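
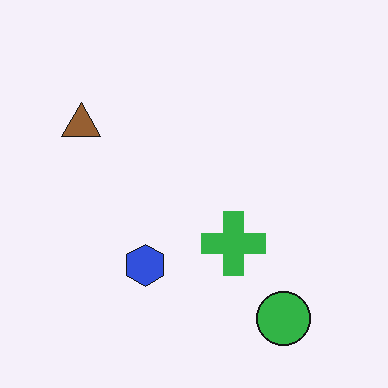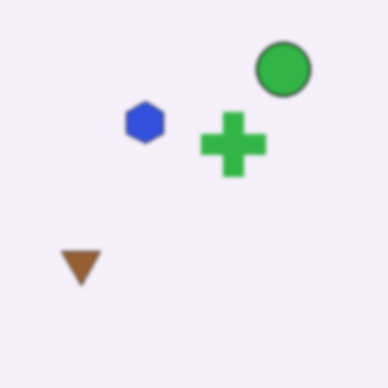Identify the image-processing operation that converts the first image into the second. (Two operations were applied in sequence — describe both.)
Flipped vertically (top ↔ bottom), then given a subtle gaussian blur.

The green circle is in the bottom-right of the first image and the top-right of the second — shapes on opposite sides of the horizontal midline have swapped in a mirror flip. Shape edges and outlines are uniformly softened across the whole image.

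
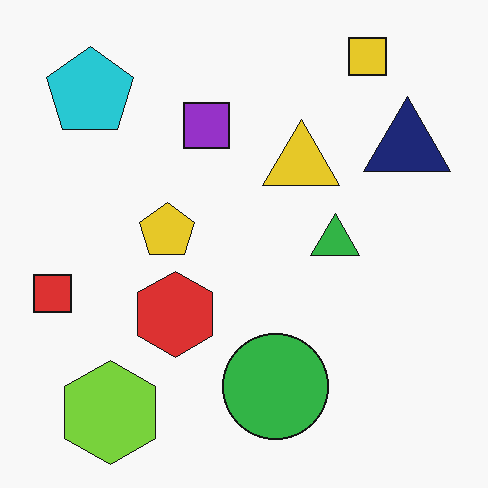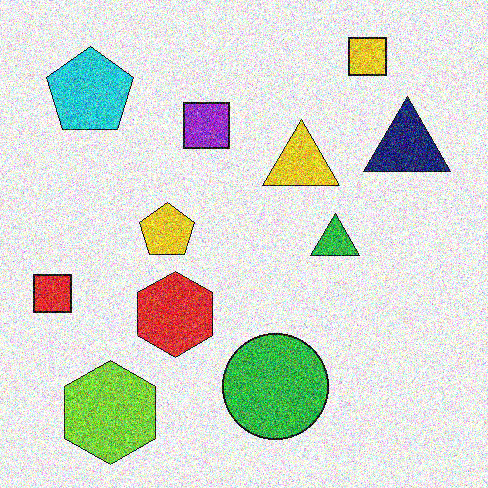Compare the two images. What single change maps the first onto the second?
The second image is the first degraded with strong gaussian noise.

Random speckle covers the whole image, including the flat background.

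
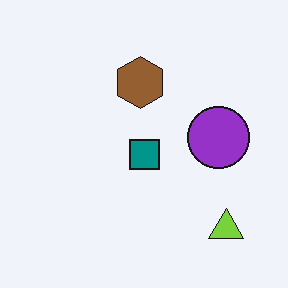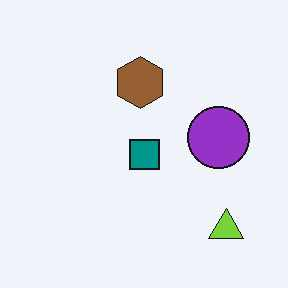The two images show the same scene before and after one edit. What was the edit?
The second image is the first given moderate JPEG compression.

Blocky 8×8 compression artifacts appear around shape edges and the flat background shows ringing — characteristic JPEG degradation.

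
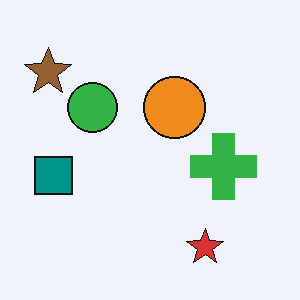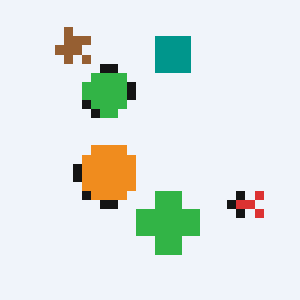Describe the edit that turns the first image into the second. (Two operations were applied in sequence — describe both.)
Transposed (reflected across the top-left ↔ bottom-right diagonal), then heavily pixelated into large blocks.

Shapes have swapped their row and column positions — what was in the top-right is now in the bottom-left — a diagonal reflection. Shapes are reduced to large square blocks; fine edges and outlines are lost — a downscale-then-upscale (mosaic) effect.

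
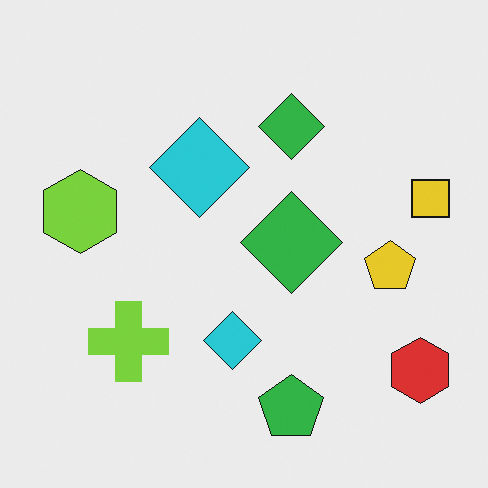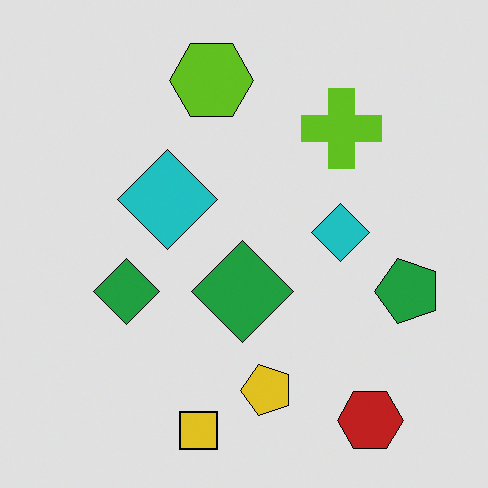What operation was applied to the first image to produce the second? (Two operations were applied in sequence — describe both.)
The second image is the first transposed (reflected across the top-left ↔ bottom-right diagonal), then posterized to a reduced palette.

Shapes have swapped their row and column positions — what was in the top-right is now in the bottom-left — a diagonal reflection. Each flat color has snapped to a coarser quantized level — most visibly, the near-white background has dropped to a flat grey.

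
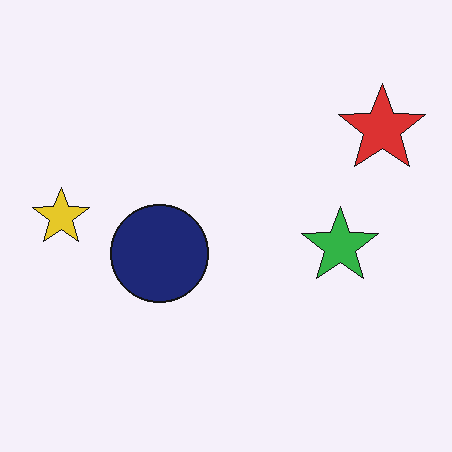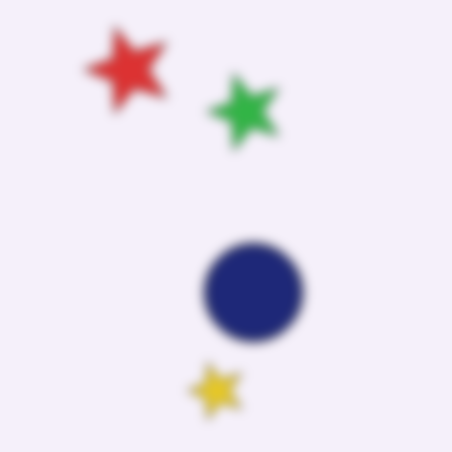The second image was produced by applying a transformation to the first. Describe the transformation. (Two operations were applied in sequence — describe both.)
The image was rotated 90° counter-clockwise, then strongly gaussian-blurred.

The red star sits in the top-right of the first image and the top-left of the second — consistent with a whole-image 90° counter-clockwise rotation. Shape edges and outlines are uniformly softened across the whole image.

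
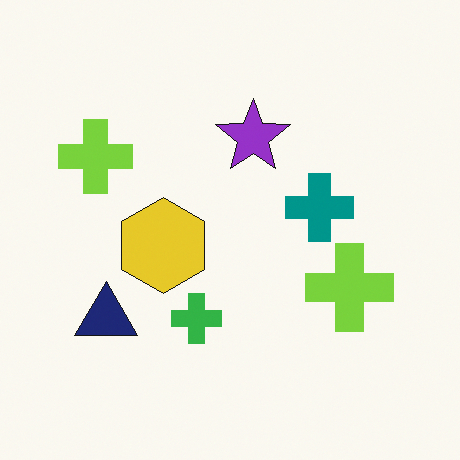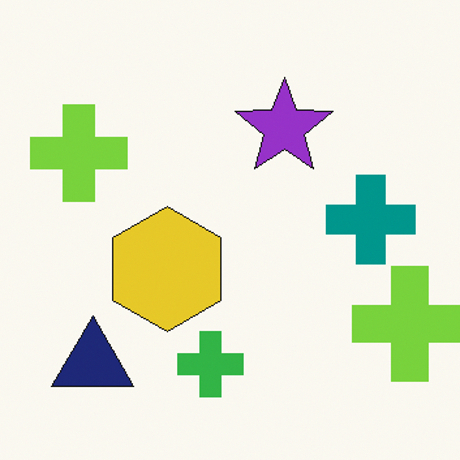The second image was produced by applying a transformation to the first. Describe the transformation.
This is the original image cropped to a modestly smaller region and rescaled.

The visible shapes are larger and the field of view is narrower; shapes near the original edges may be partly or wholly outside the frame — a crop-and-rescale.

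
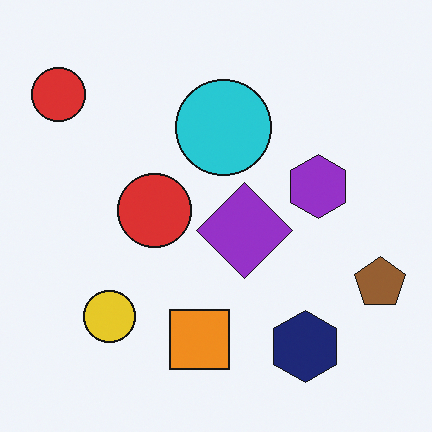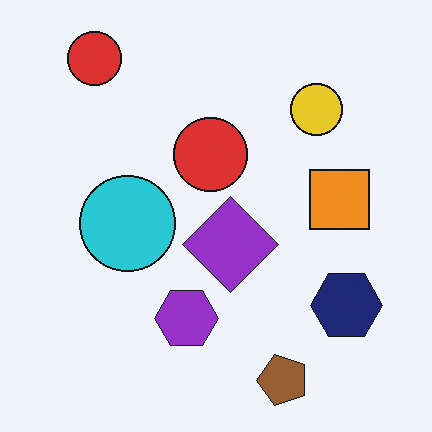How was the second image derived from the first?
The transformation is: transposed (reflected across the top-left ↔ bottom-right diagonal).

Shapes have swapped their row and column positions — what was in the top-right is now in the bottom-left — a diagonal reflection.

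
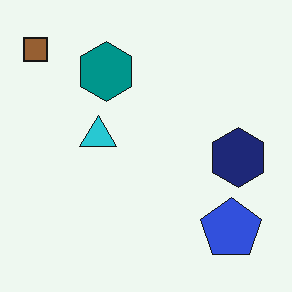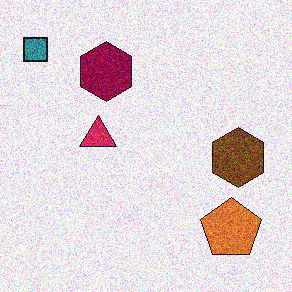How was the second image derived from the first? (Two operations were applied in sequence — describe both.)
Hue-shifted through roughly half the color wheel, then degraded with strong gaussian noise.

Every shape's color has rotated by the same amount around the hue wheel — a uniform hue shift. Random speckle covers the whole image, including the flat background.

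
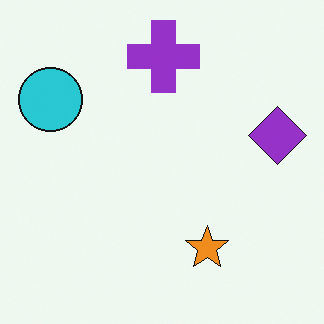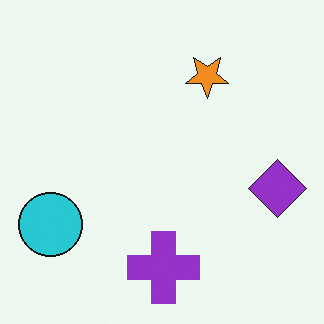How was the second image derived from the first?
This is the original image flipped vertically (top ↔ bottom).

The purple cross is in the top of the first image and the bottom of the second — shapes on opposite sides of the horizontal midline have swapped in a mirror flip.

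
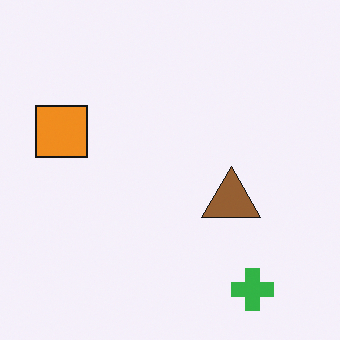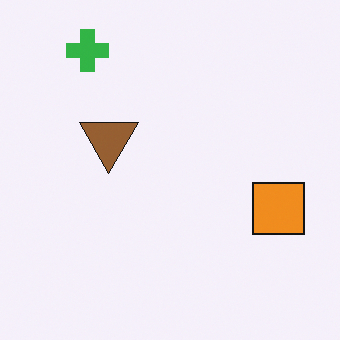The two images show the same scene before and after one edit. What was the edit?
The image was rotated 180°.

The green cross sits in the bottom-right of the first image and the top-left of the second — consistent with a whole-image 180° rotation.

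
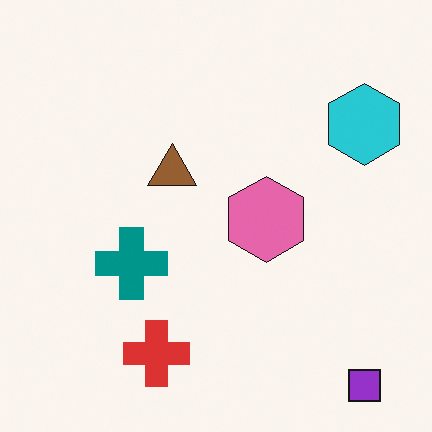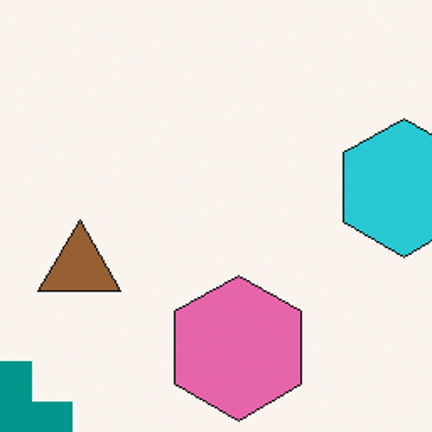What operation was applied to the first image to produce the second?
Cropped to a noticeably smaller region and rescaled.

The visible shapes are larger and the field of view is narrower; shapes near the original edges may be partly or wholly outside the frame — a crop-and-rescale.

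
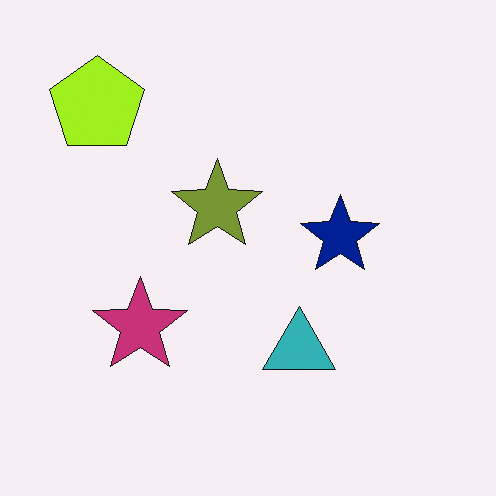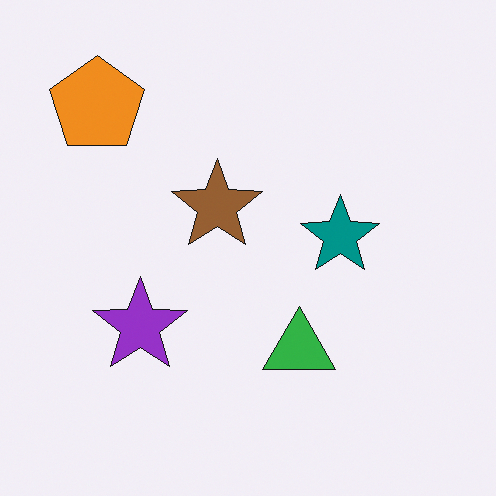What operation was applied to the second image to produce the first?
The image was hue-shifted slightly.

Every shape's color has rotated by the same amount around the hue wheel — a uniform hue shift.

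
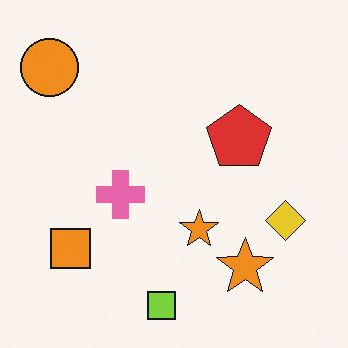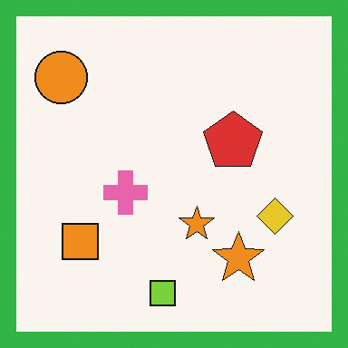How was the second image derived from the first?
It was framed with a green border.

A solid green frame runs around the edge of the second image, with the content slightly shrunk inside it.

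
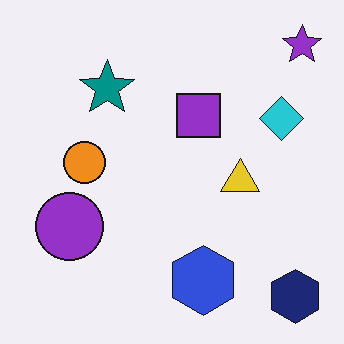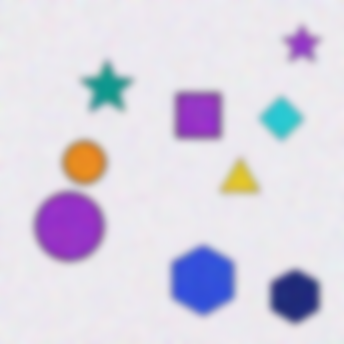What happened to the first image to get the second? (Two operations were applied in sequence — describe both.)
The second image is the first degraded with visible gaussian noise, then noticeably gaussian-blurred.

Random speckle covers the whole image, including the flat background. Shape edges and outlines are uniformly softened across the whole image.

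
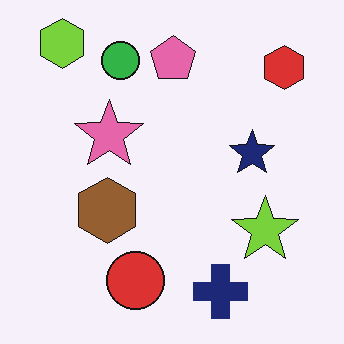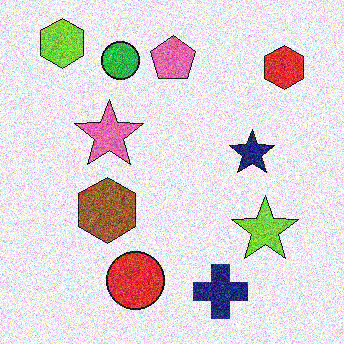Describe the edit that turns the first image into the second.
Degraded with a thick layer of grain.

Random speckle covers the whole image, including the flat background.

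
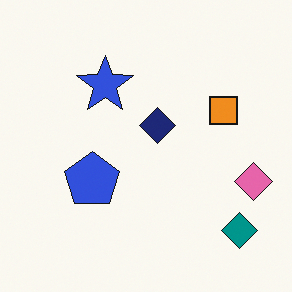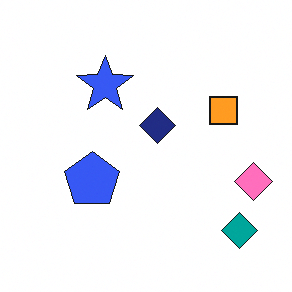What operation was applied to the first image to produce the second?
It was slightly brightened.

Every pixel — background and shapes alike — is uniformly brightened.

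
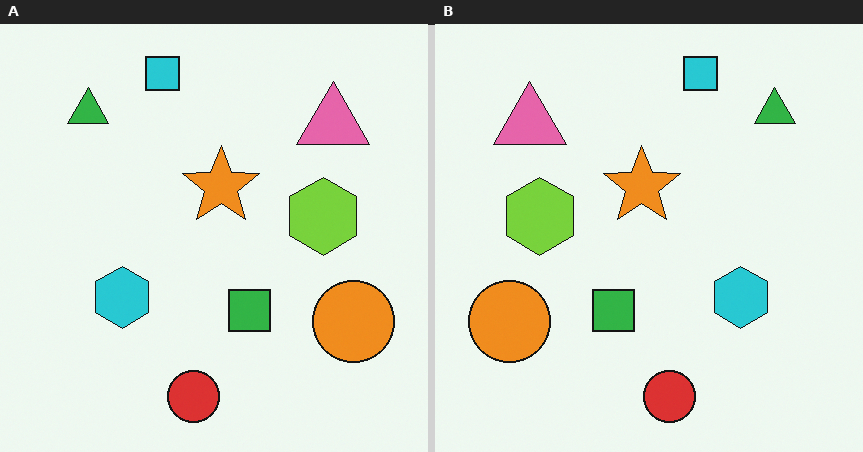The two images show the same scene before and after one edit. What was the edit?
It was flipped horizontally (left ↔ right).

The orange circle is in the bottom-right of the left (A) image and the bottom-left of the right (B) — shapes on opposite sides of the vertical midline have swapped in a mirror flip.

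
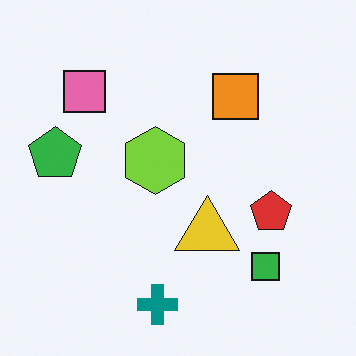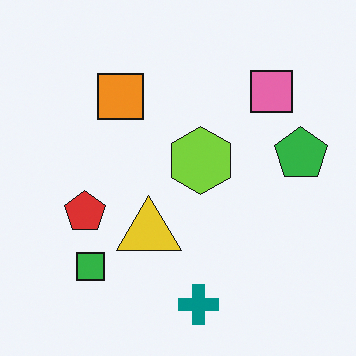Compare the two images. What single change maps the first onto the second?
The transformation is: flipped horizontally (left ↔ right).

The green pentagon is in the left of the first image and the right of the second — shapes on opposite sides of the vertical midline have swapped in a mirror flip.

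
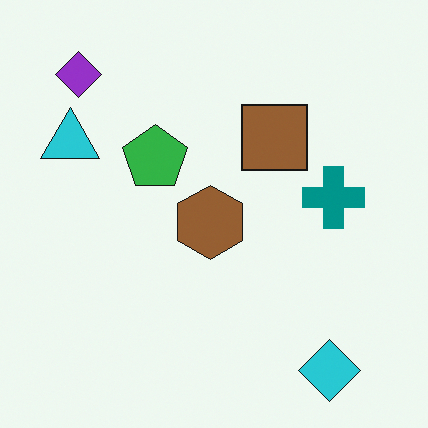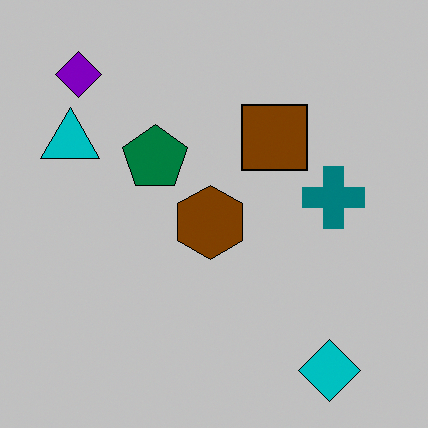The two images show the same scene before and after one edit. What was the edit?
The second image is the first aggressively posterized.

Each flat color has snapped to a coarser quantized level — most visibly, the near-white background has dropped to a flat grey.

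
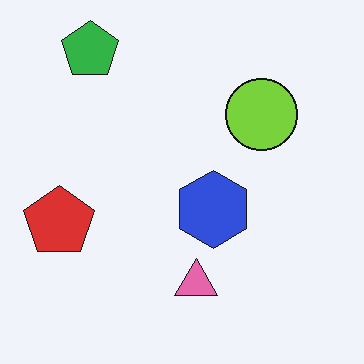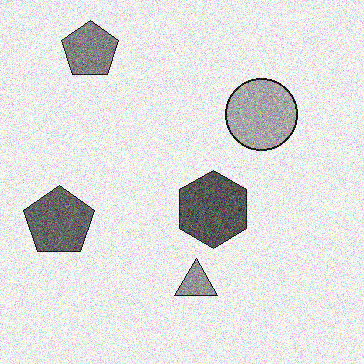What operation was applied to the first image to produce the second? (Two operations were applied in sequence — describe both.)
The image was converted to grayscale, then degraded with a thick layer of grain.

All color is removed — every shape is now a shade of grey. Random speckle covers the whole image, including the flat background.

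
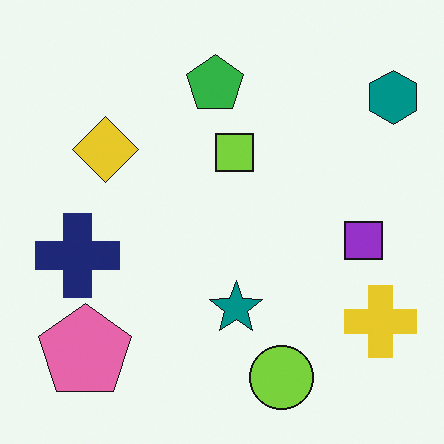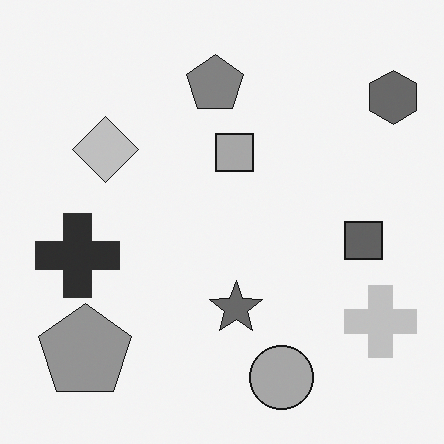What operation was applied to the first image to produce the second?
It was converted to grayscale.

All color is removed — every shape is now a shade of grey.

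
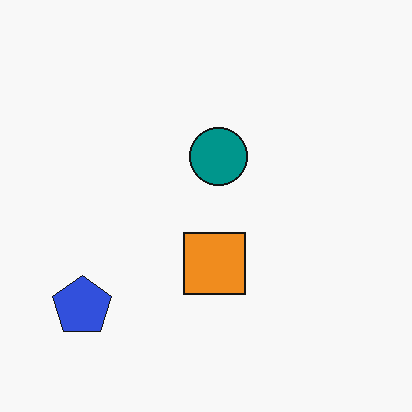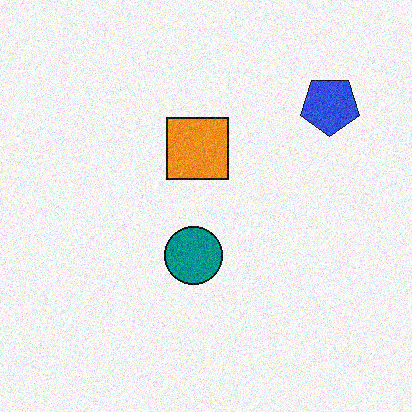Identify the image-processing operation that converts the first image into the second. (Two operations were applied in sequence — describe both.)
The transformation is: rotated 180°, then degraded with moderate additive noise.

The blue pentagon sits in the bottom-left of the first image and the top-right of the second — consistent with a whole-image 180° rotation. Random speckle covers the whole image, including the flat background.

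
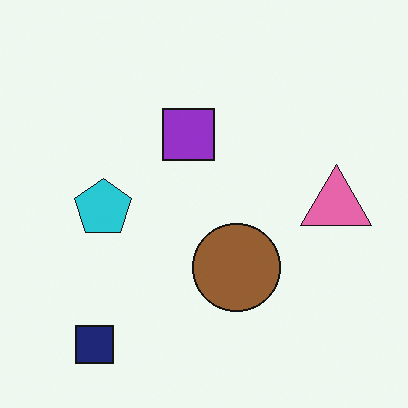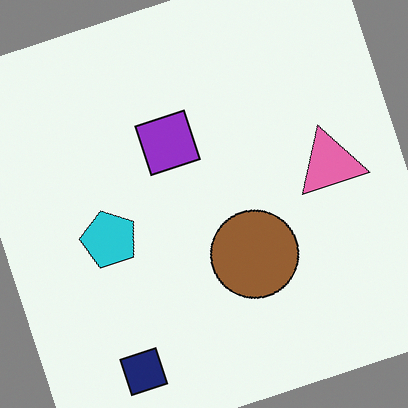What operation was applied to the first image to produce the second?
The second image is the first rotated counter-clockwise by a moderate amount.

Every shape is tilted by the same angle and the image corners show triangular fill wedges — a whole-image rotation by a non-right angle.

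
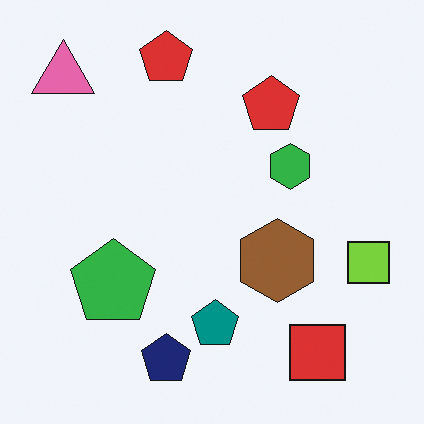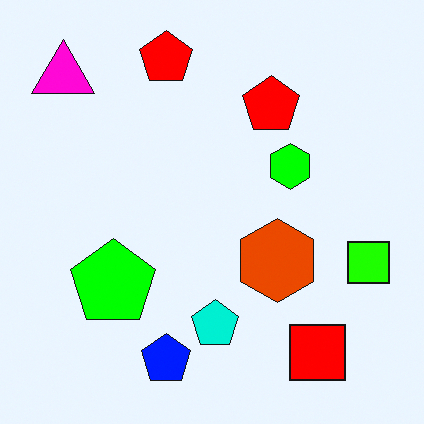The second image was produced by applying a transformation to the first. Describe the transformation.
This is the original image heavily oversaturated.

All colors are more vivid — a global saturation change.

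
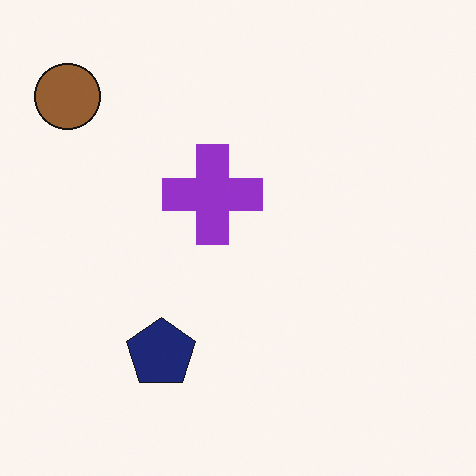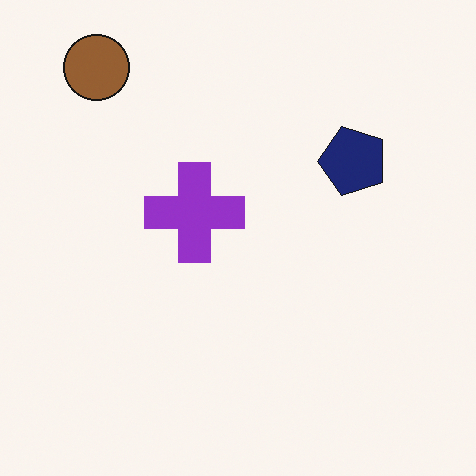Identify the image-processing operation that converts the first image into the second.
The second image is the first transposed (reflected across the top-left ↔ bottom-right diagonal).

Shapes have swapped their row and column positions — what was in the top-right is now in the bottom-left — a diagonal reflection.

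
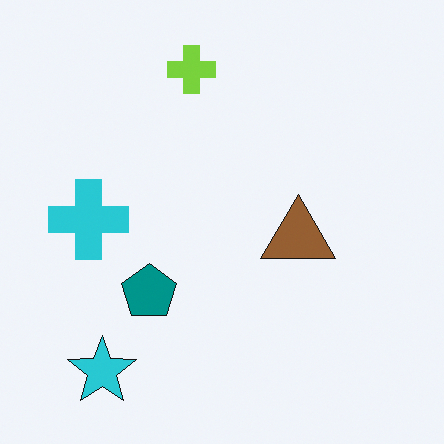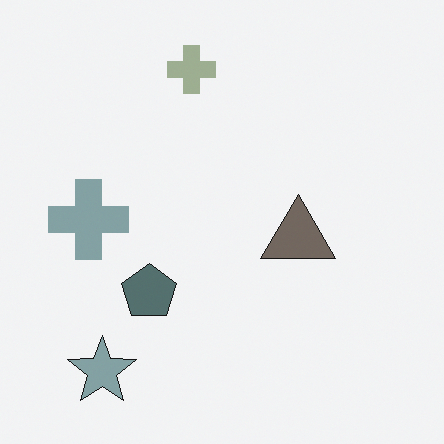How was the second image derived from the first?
It was heavily desaturated.

All colors are more muted and greyish — a global saturation change.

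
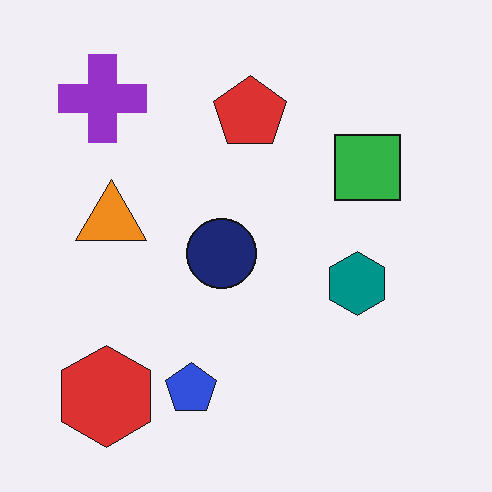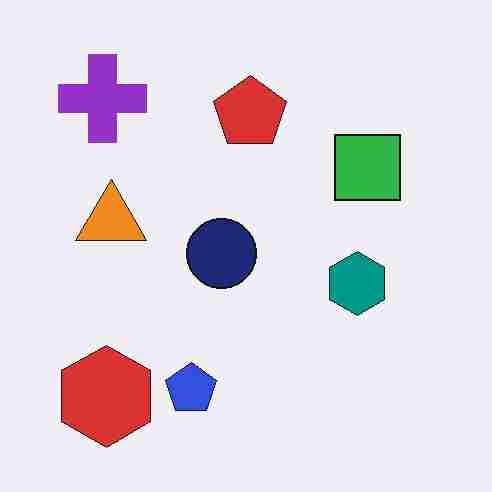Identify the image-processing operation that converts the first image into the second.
The image was degraded with heavy JPEG compression.

Blocky 8×8 compression artifacts appear around shape edges and the flat background shows ringing — characteristic JPEG degradation.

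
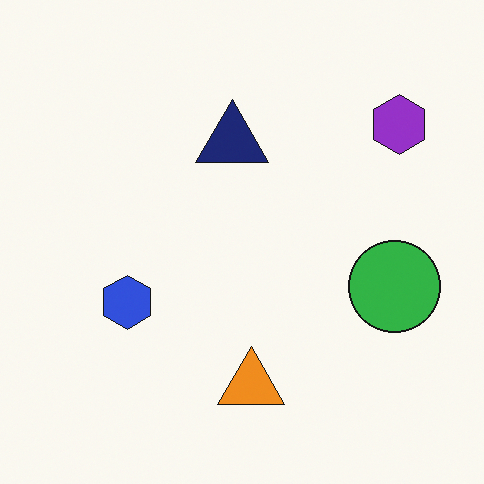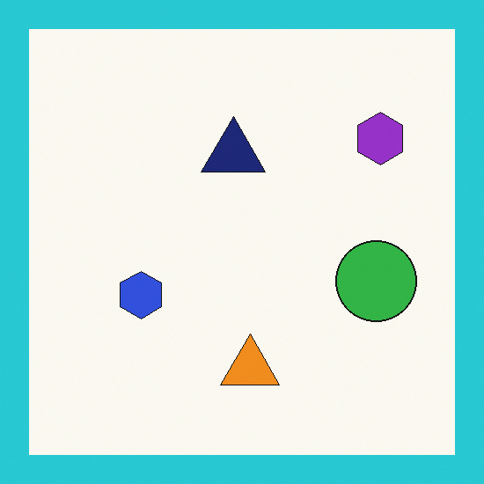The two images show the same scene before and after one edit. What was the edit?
The transformation is: framed with a cyan border.

A solid cyan frame runs around the edge of the second image, with the content slightly shrunk inside it.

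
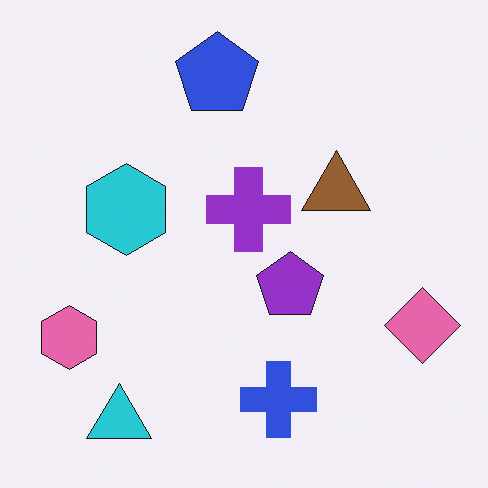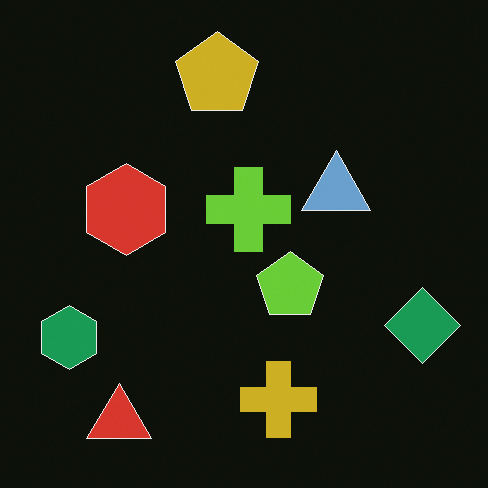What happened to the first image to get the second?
The second image is the first color-inverted (negative).

The light background has become dark and every shape's color is its complement — a photographic negative.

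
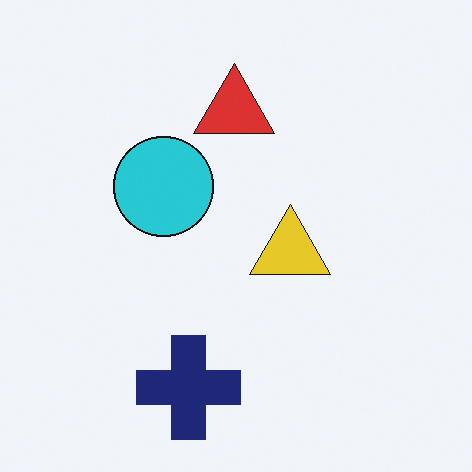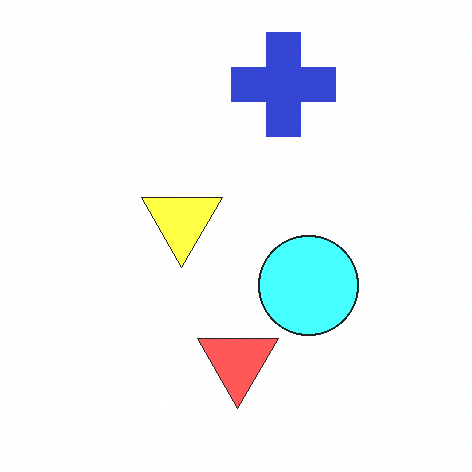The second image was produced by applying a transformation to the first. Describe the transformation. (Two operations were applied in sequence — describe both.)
Rotated 180°, then brightened a lot.

The navy cross sits in the bottom of the first image and the top of the second — consistent with a whole-image 180° rotation. Every pixel — background and shapes alike — is uniformly brightened.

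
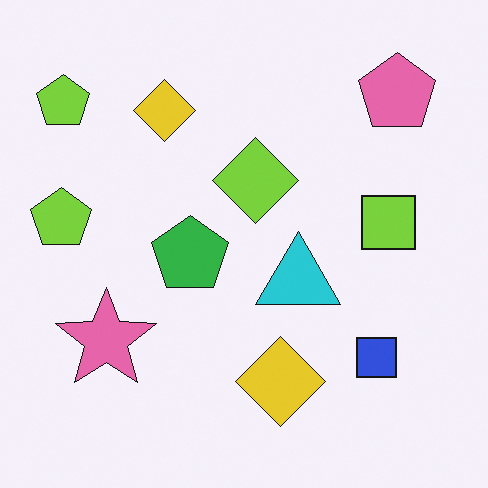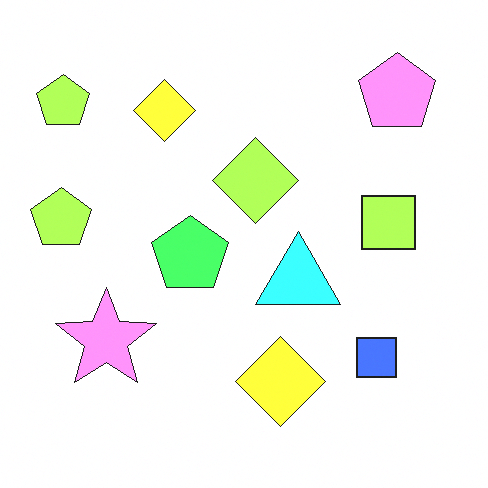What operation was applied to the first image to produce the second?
The image was substantially brightened.

Every pixel — background and shapes alike — is uniformly brightened.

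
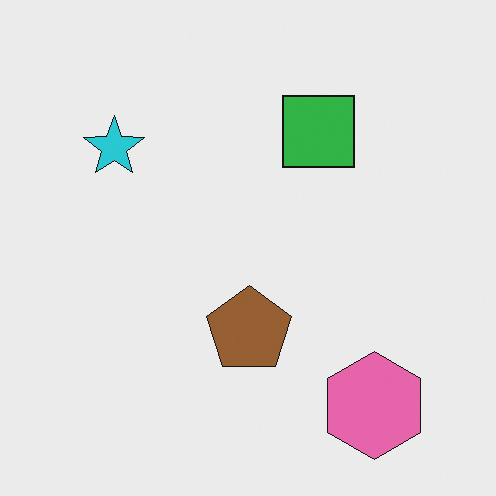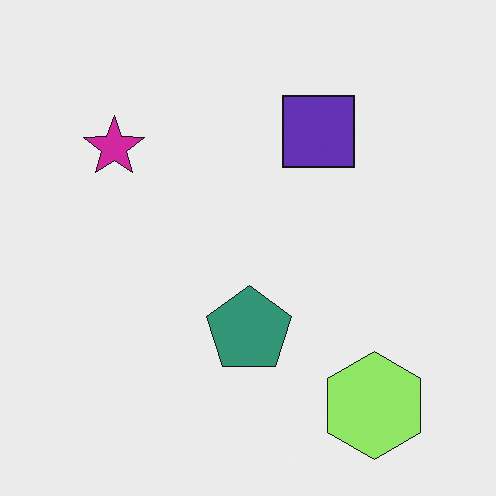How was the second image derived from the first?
The second image is the first hue-shifted by a moderate amount.

Every shape's color has rotated by the same amount around the hue wheel — a uniform hue shift.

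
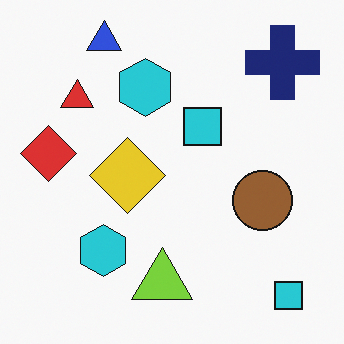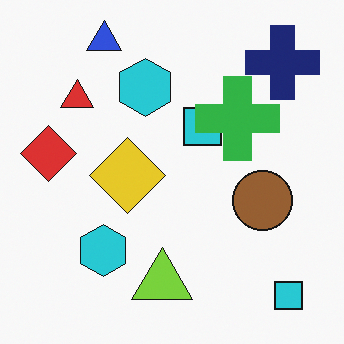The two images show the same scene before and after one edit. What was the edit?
The transformation is: overlaid with an additional green cross.

A green cross appears in the second image that is absent from the first.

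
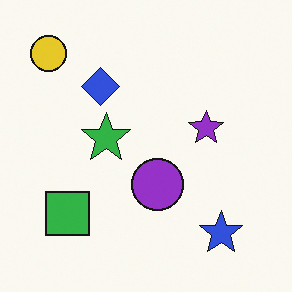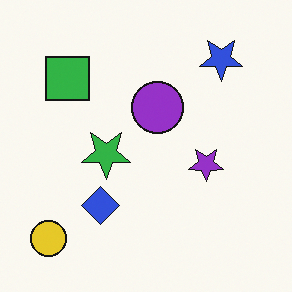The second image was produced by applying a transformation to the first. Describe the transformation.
Flipped vertically (top ↔ bottom).

The yellow circle is in the top-left of the first image and the bottom-left of the second — shapes on opposite sides of the horizontal midline have swapped in a mirror flip.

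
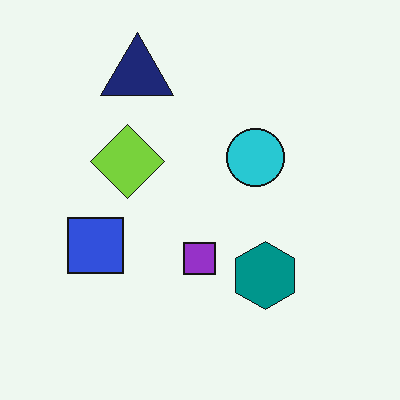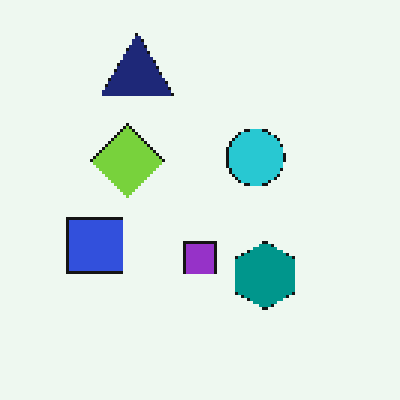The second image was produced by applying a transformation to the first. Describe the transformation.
The transformation is: mildly pixelated.

Shapes are reduced to large square blocks; fine edges and outlines are lost — a downscale-then-upscale (mosaic) effect.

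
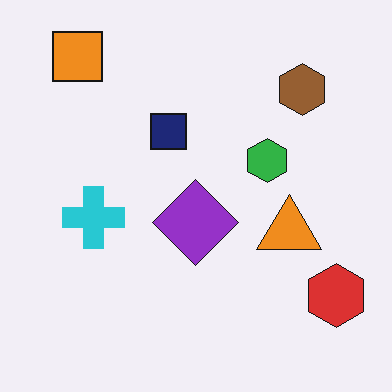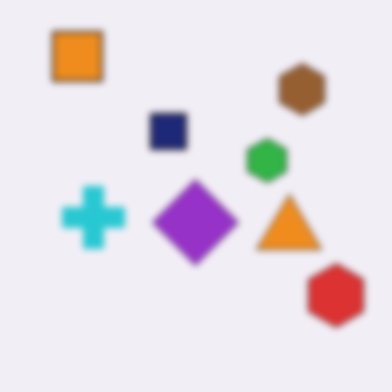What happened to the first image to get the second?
This is the original image noticeably gaussian-blurred.

Shape edges and outlines are uniformly softened across the whole image.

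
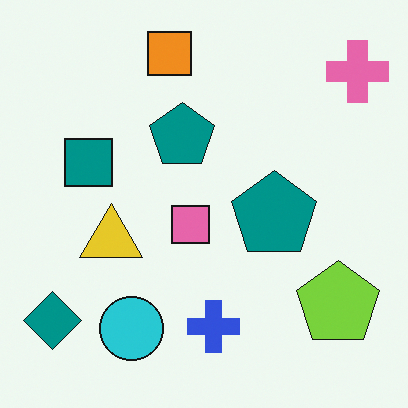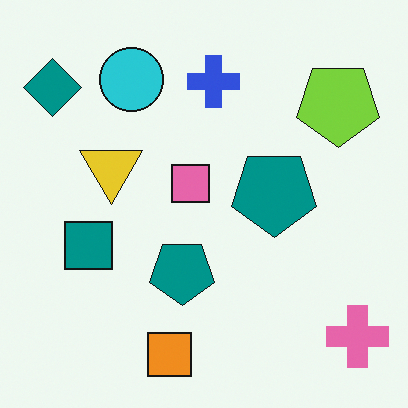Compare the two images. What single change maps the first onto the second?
The transformation is: flipped vertically (top ↔ bottom).

The orange square is in the top of the first image and the bottom of the second — shapes on opposite sides of the horizontal midline have swapped in a mirror flip.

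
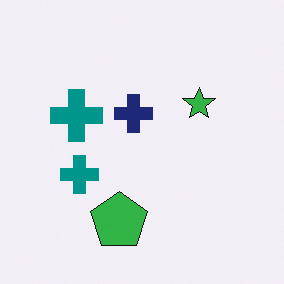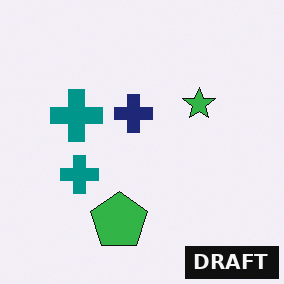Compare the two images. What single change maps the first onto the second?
It was watermarked with the text "DRAFT" in the lower-right corner.

A dark label reading "DRAFT" appears in the lower-right corner.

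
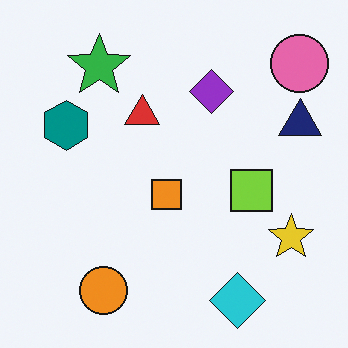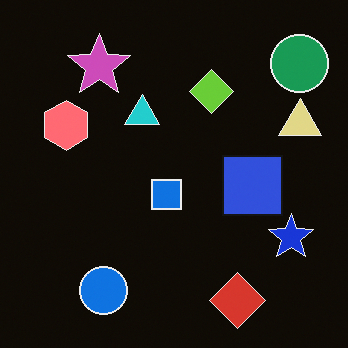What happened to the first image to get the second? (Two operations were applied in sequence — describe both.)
Color-inverted (negative), then overlaid with an additional blue square.

The light background has become dark and every shape's color is its complement — a photographic negative. A blue square appears in the second image that is absent from the first.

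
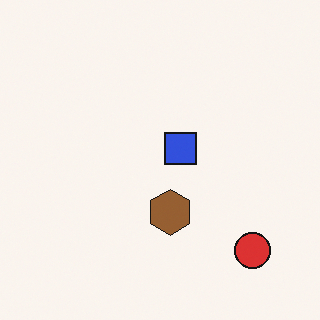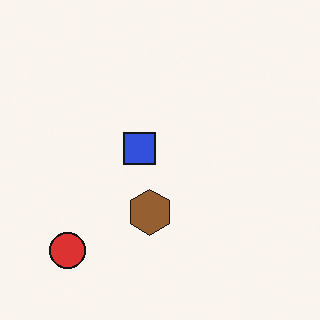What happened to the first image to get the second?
The transformation is: flipped horizontally (left ↔ right).

The red circle is in the bottom-right of the first image and the bottom-left of the second — shapes on opposite sides of the vertical midline have swapped in a mirror flip.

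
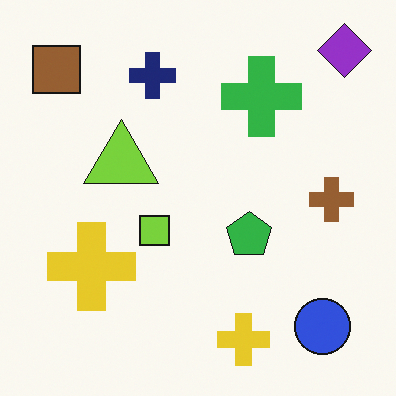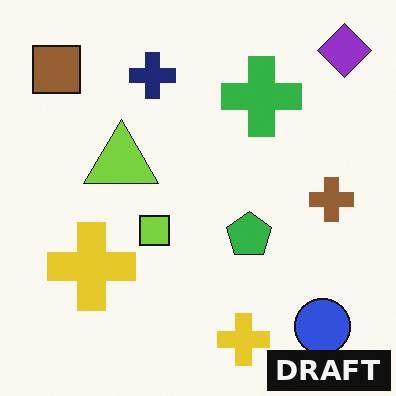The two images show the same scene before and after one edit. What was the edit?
The image was watermarked with the text "DRAFT" in the lower-right corner.

A dark label reading "DRAFT" appears in the lower-right corner.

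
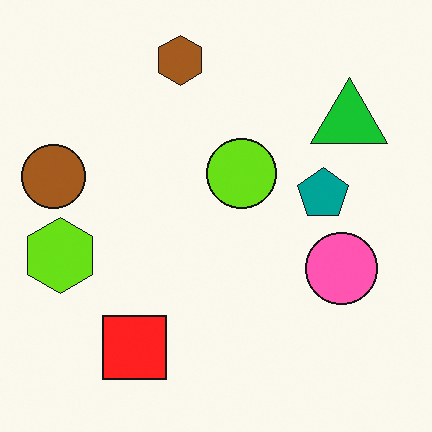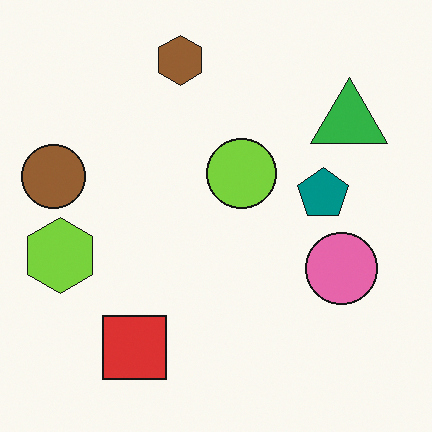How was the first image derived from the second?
It was slightly oversaturated.

All colors are more vivid — a global saturation change.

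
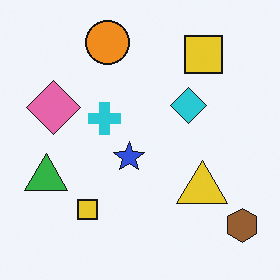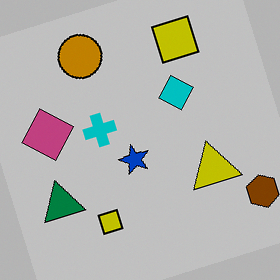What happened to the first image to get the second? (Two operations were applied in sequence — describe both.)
It was aggressively posterized, then rotated counter-clockwise by a moderate amount.

Each flat color has snapped to a coarser quantized level — most visibly, the near-white background has dropped to a flat grey. Every shape is tilted by the same angle and the image corners show triangular fill wedges — a whole-image rotation by a non-right angle.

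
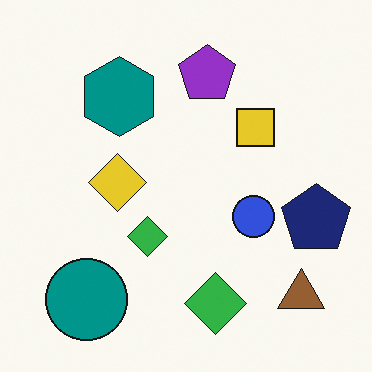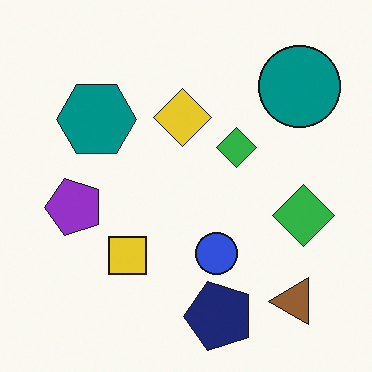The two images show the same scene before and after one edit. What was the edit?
Transposed (reflected across the top-left ↔ bottom-right diagonal).

Shapes have swapped their row and column positions — what was in the top-right is now in the bottom-left — a diagonal reflection.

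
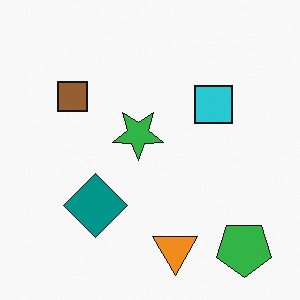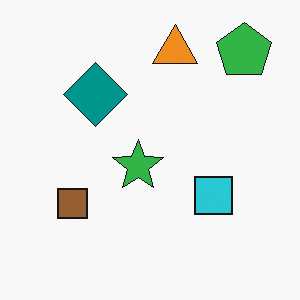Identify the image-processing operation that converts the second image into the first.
Flipped vertically (top ↔ bottom).

The orange triangle is in the top of the second image and the bottom of the first — shapes on opposite sides of the horizontal midline have swapped in a mirror flip.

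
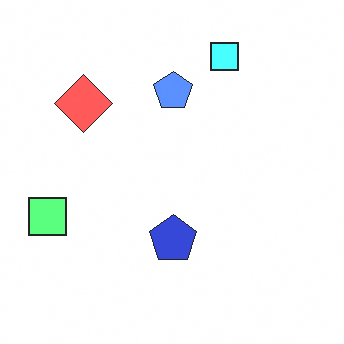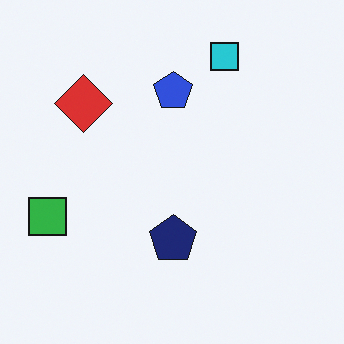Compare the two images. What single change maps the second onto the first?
It was brightened a lot.

Every pixel — background and shapes alike — is uniformly brightened.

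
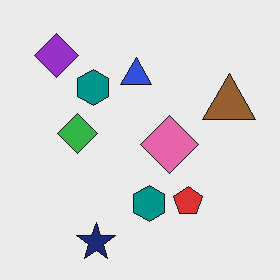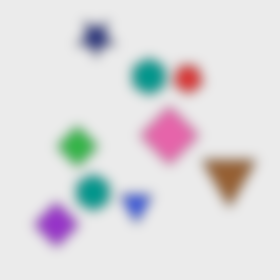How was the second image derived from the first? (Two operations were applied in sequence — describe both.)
It was flipped vertically (top ↔ bottom), then heavily blurred.

The navy star is in the bottom of the first image and the top of the second — shapes on opposite sides of the horizontal midline have swapped in a mirror flip. Shape edges and outlines are uniformly softened across the whole image.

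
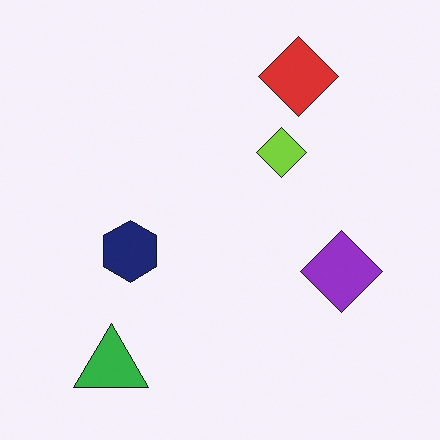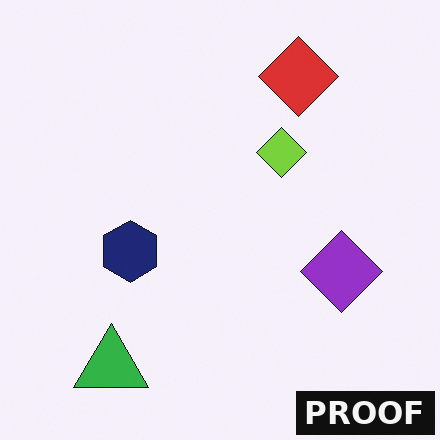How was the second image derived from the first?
The image was watermarked with the text "PROOF" in the lower-right corner.

A dark label reading "PROOF" appears in the lower-right corner.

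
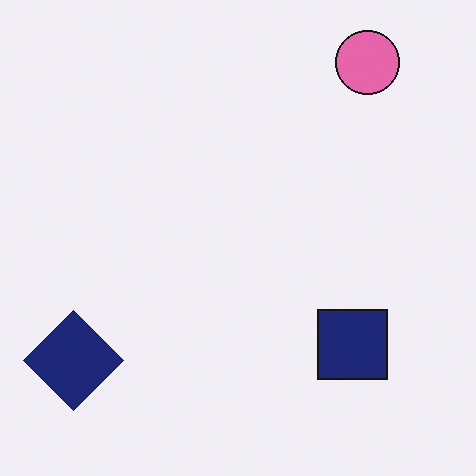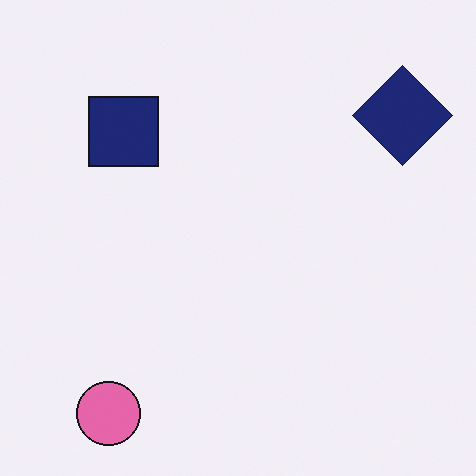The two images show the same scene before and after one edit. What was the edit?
Rotated 180°.

The pink circle sits in the top-right of the first image and the bottom-left of the second — consistent with a whole-image 180° rotation.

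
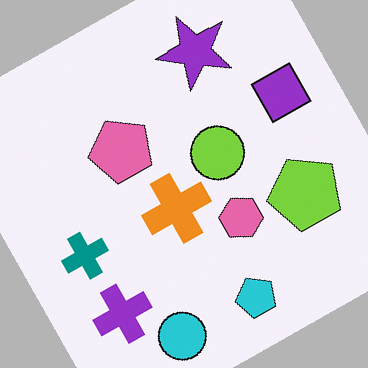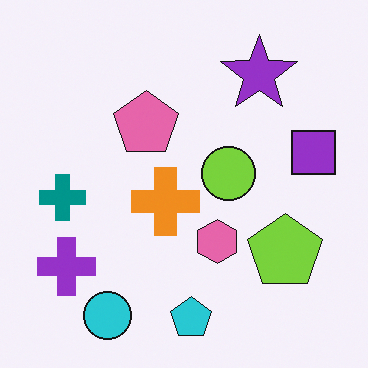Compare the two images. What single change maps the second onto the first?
It was rotated counter-clockwise by a moderate amount.

Every shape is tilted by the same angle and the image corners show triangular fill wedges — a whole-image rotation by a non-right angle.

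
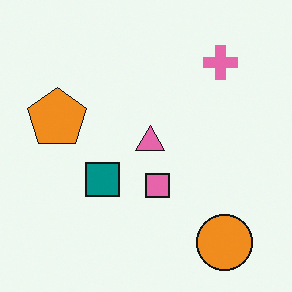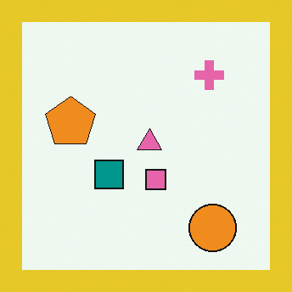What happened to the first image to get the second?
The transformation is: framed with a yellow border.

A solid yellow frame runs around the edge of the second image, with the content slightly shrunk inside it.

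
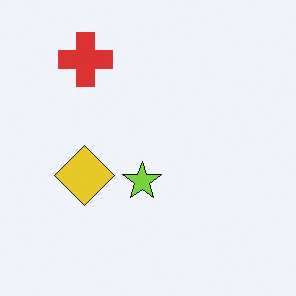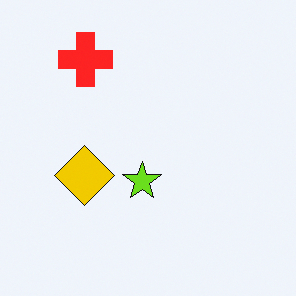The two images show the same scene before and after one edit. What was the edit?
The second image is the first slightly oversaturated.

All colors are more vivid — a global saturation change.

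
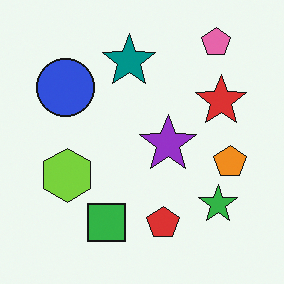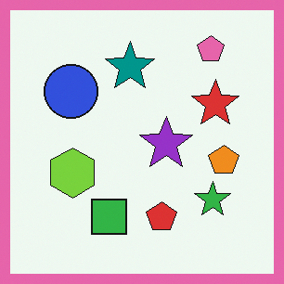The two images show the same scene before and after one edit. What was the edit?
It was framed with a pink border.

A solid pink frame runs around the edge of the second image, with the content slightly shrunk inside it.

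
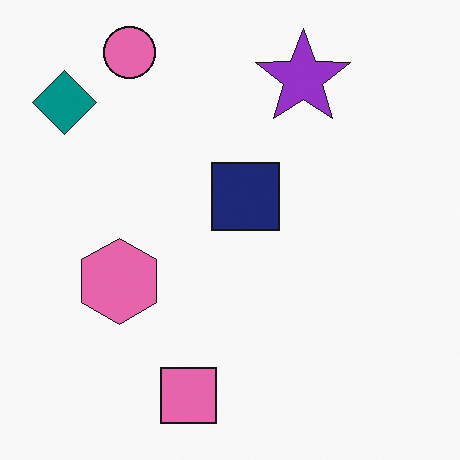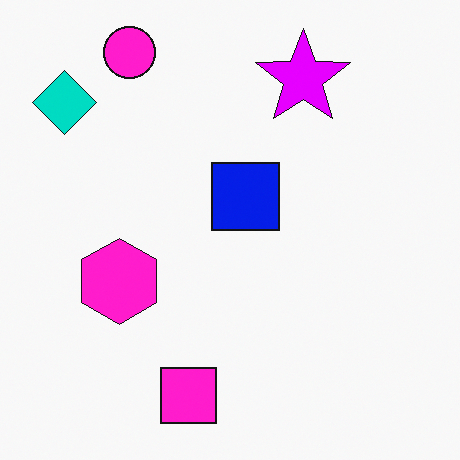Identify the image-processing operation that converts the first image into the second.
This is the original image heavily oversaturated.

All colors are more vivid — a global saturation change.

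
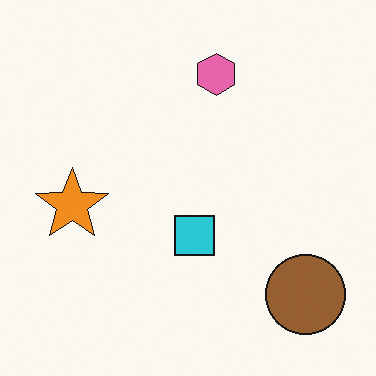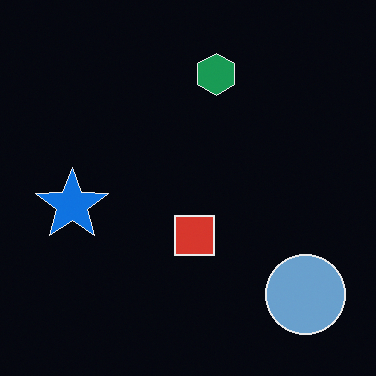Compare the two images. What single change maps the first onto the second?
The transformation is: color-inverted (negative).

The light background has become dark and every shape's color is its complement — a photographic negative.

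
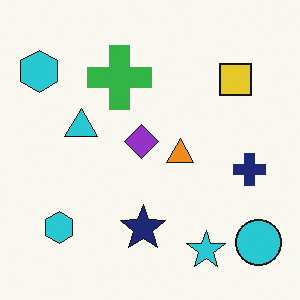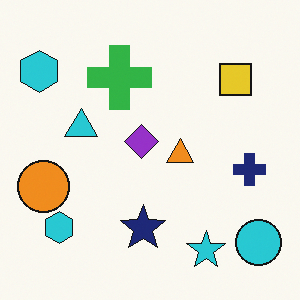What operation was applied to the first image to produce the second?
The second image is the first overlaid with an additional orange circle.

An orange circle appears in the second image that is absent from the first.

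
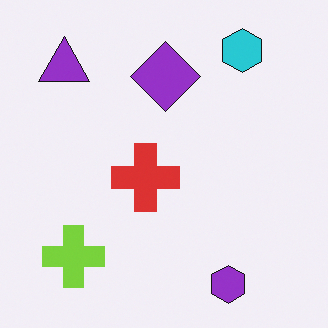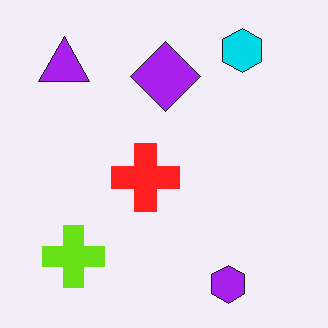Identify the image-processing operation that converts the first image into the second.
Slightly oversaturated.

All colors are more vivid — a global saturation change.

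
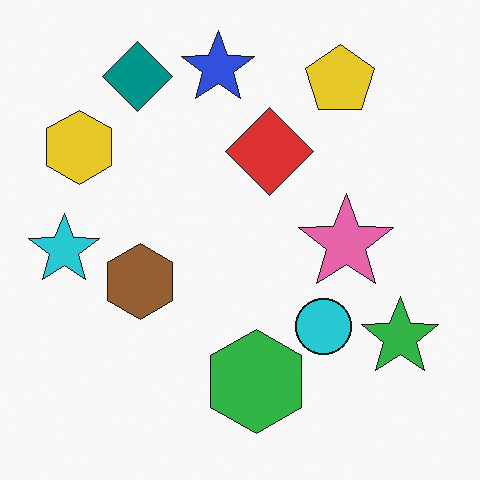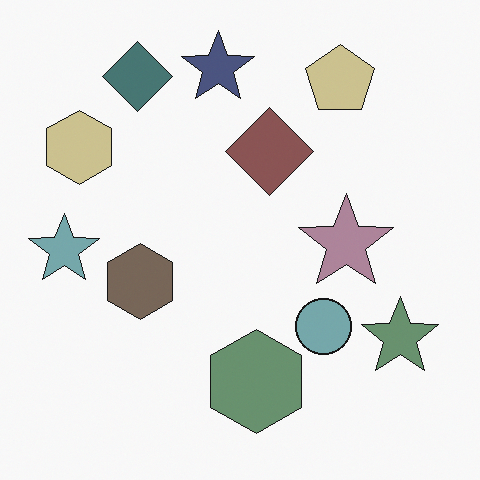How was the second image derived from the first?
The transformation is: heavily desaturated.

All colors are more muted and greyish — a global saturation change.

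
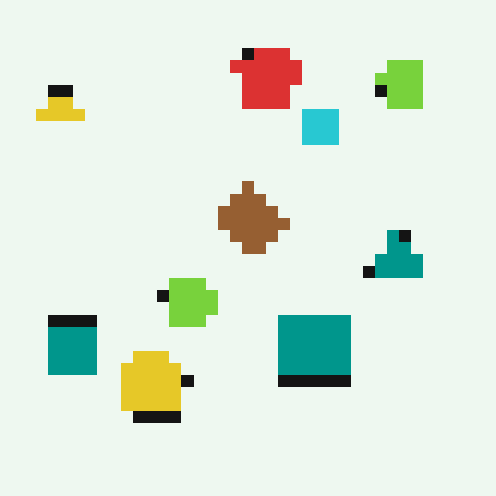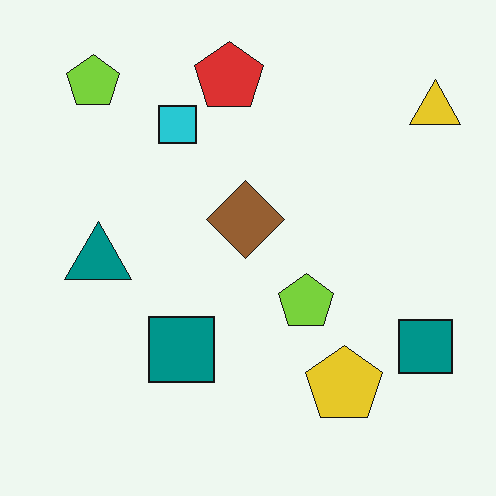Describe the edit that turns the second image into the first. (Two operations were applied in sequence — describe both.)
Flipped horizontally (left ↔ right), then heavily pixelated into large blocks.

The yellow triangle is in the top-right of the second image and the top-left of the first — shapes on opposite sides of the vertical midline have swapped in a mirror flip. Shapes are reduced to large square blocks; fine edges and outlines are lost — a downscale-then-upscale (mosaic) effect.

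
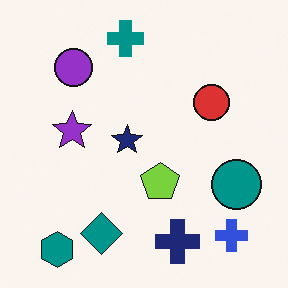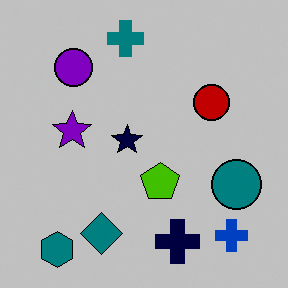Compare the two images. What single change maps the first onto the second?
This is the original image aggressively posterized.

Each flat color has snapped to a coarser quantized level — most visibly, the near-white background has dropped to a flat grey.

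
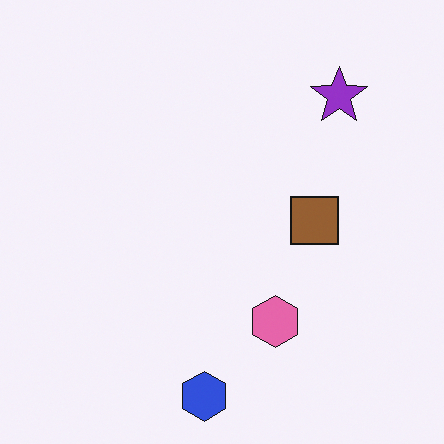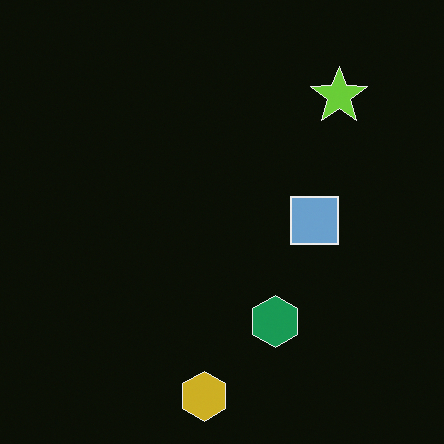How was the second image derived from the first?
Color-inverted (negative).

The light background has become dark and every shape's color is its complement — a photographic negative.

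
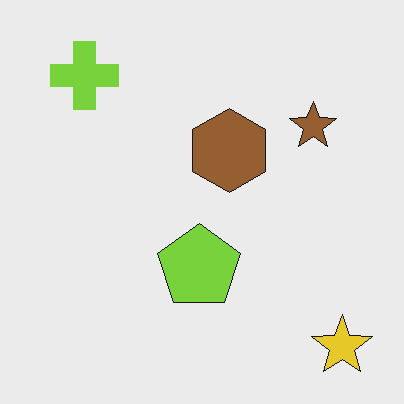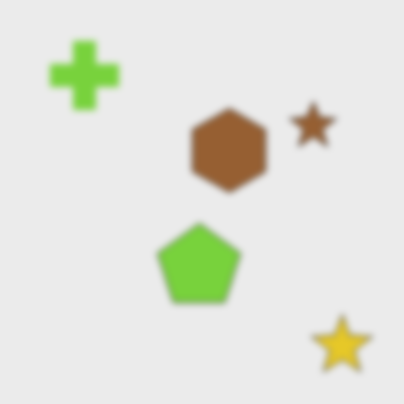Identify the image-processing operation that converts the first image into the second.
The second image is the first noticeably gaussian-blurred.

Shape edges and outlines are uniformly softened across the whole image.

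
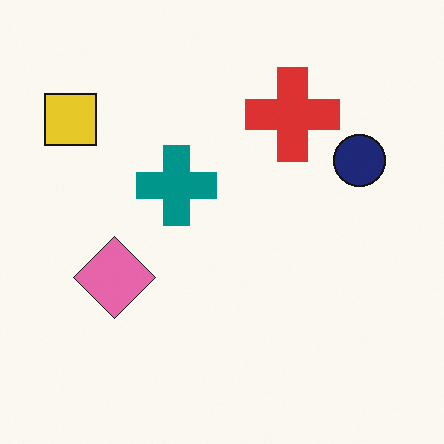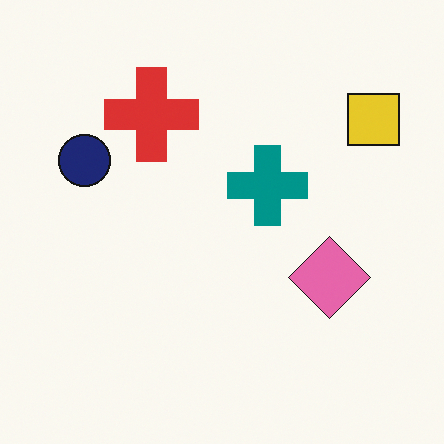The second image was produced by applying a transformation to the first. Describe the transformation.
The second image is the first flipped horizontally (left ↔ right).

The yellow square is in the top-left of the first image and the top-right of the second — shapes on opposite sides of the vertical midline have swapped in a mirror flip.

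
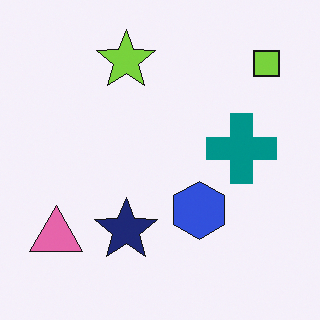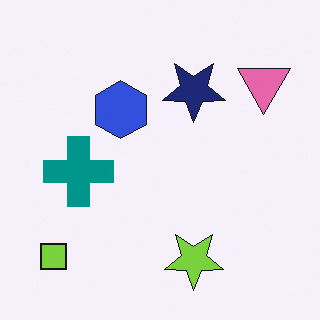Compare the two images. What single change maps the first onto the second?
This is the original image rotated 180°.

The lime square sits in the top-right of the first image and the bottom-left of the second — consistent with a whole-image 180° rotation.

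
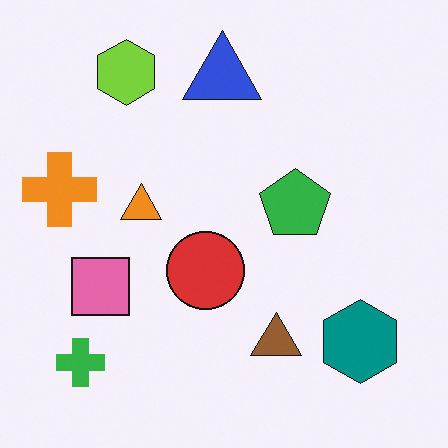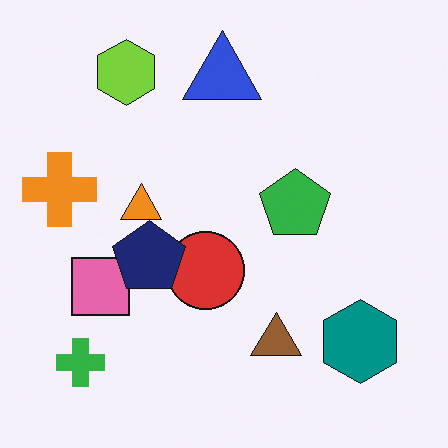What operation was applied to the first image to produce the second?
The image was overlaid with an additional navy pentagon.

A navy pentagon appears in the second image that is absent from the first.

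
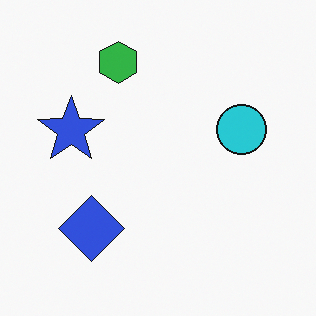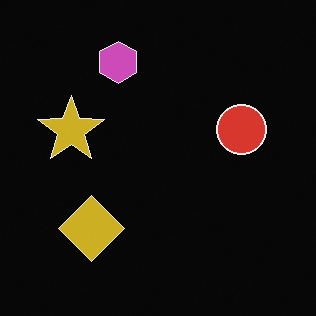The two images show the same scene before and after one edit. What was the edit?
Color-inverted (negative).

The light background has become dark and every shape's color is its complement — a photographic negative.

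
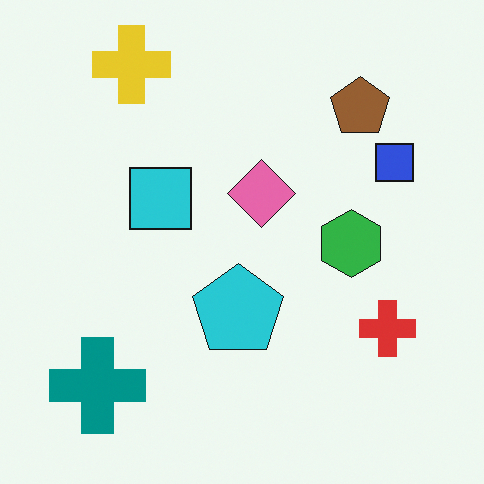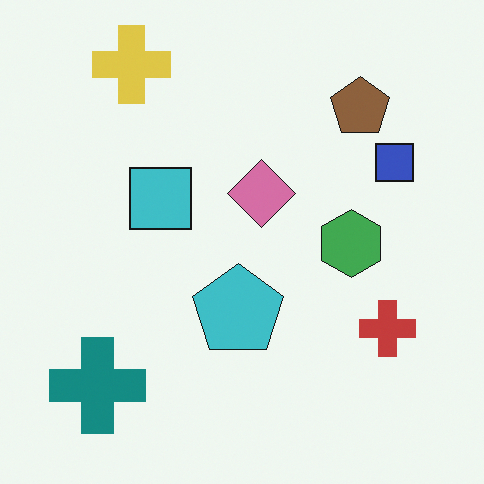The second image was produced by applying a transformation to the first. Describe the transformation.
It was slightly desaturated.

All colors are more muted and greyish — a global saturation change.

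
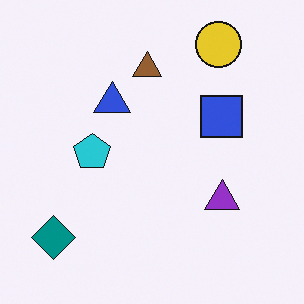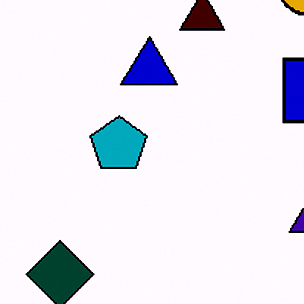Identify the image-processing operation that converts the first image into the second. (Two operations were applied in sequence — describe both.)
Cropped slightly and scaled back up, then boosted in contrast.

The visible shapes are larger and the field of view is narrower; shapes near the original edges may be partly or wholly outside the frame — a crop-and-rescale. Tones are pushed away from mid-grey across the whole image — a global contrast change.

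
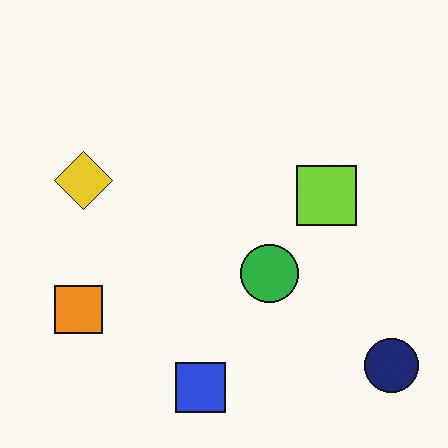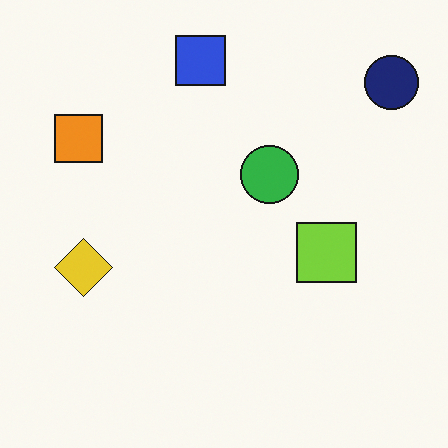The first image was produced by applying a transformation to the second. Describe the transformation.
This is the original image flipped vertically (top ↔ bottom).

The blue square is in the top of the second image and the bottom of the first — shapes on opposite sides of the horizontal midline have swapped in a mirror flip.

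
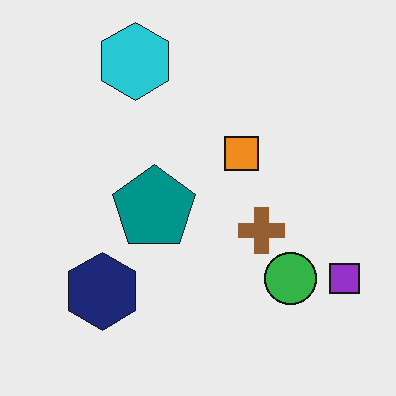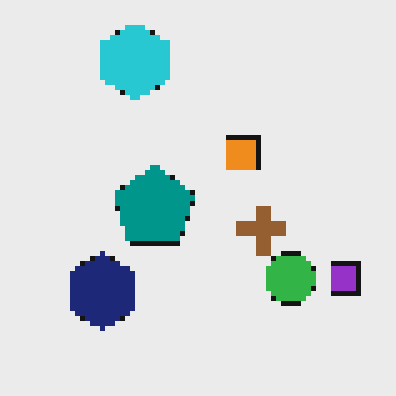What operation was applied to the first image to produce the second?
This is the original image mildly pixelated.

Shapes are reduced to large square blocks; fine edges and outlines are lost — a downscale-then-upscale (mosaic) effect.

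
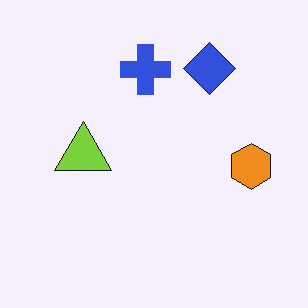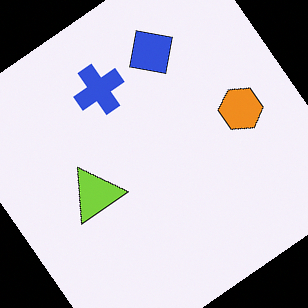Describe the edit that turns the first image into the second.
This is the original image rotated counter-clockwise by a large amount — several tens of degrees.

Every shape is tilted by the same angle and the image corners show triangular fill wedges — a whole-image rotation by a non-right angle.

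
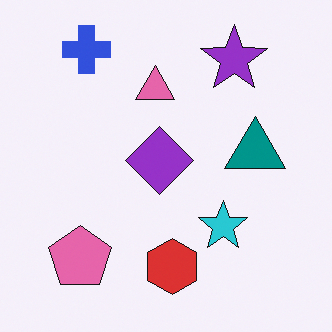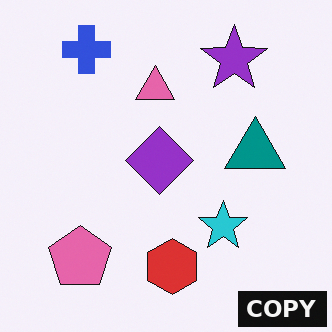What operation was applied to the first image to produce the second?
This is the original image watermarked with the text "COPY" in the lower-right corner.

A dark label reading "COPY" appears in the lower-right corner.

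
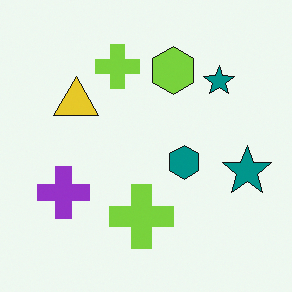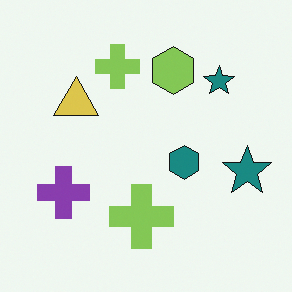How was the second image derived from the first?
The transformation is: slightly desaturated.

All colors are more muted and greyish — a global saturation change.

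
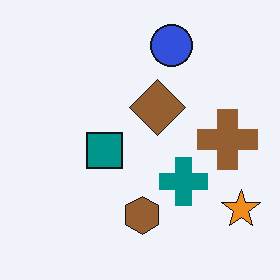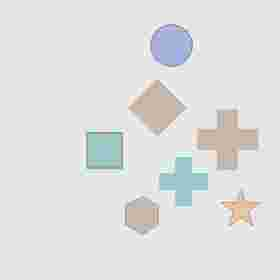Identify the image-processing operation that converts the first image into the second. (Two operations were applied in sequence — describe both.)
The transformation is: washed out (contrast reduced), then heavily JPEG-compressed with obvious blocking artifacts.

Tones are pushed toward mid-grey across the whole image — a global contrast change. Blocky 8×8 compression artifacts appear around shape edges and the flat background shows ringing — characteristic JPEG degradation.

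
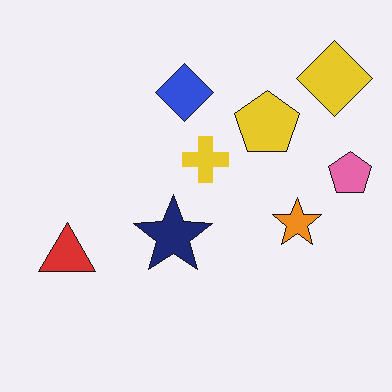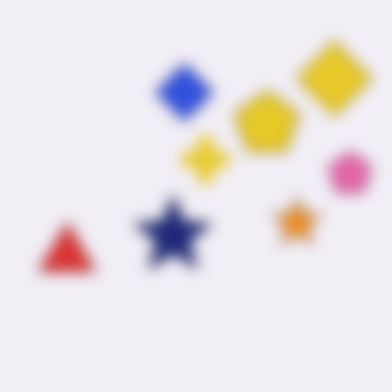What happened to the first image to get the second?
Strongly gaussian-blurred.

Shape edges and outlines are uniformly softened across the whole image.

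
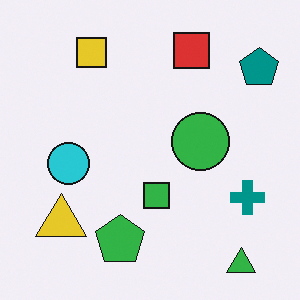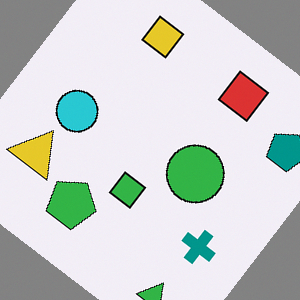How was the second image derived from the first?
It was rotated clockwise by a large amount — several tens of degrees.

Every shape is tilted by the same angle and the image corners show triangular fill wedges — a whole-image rotation by a non-right angle.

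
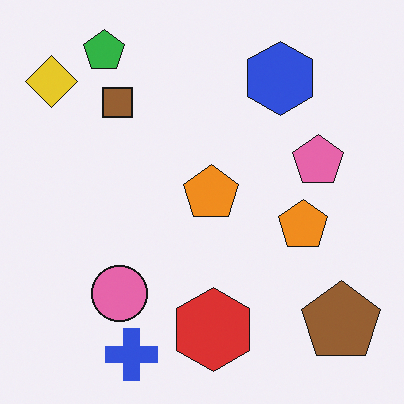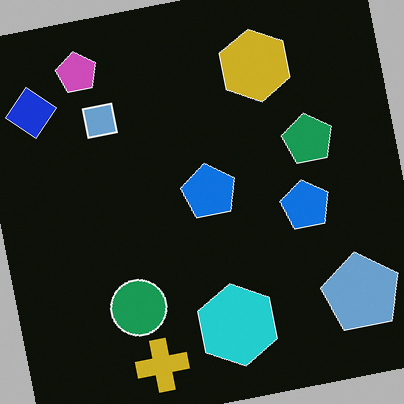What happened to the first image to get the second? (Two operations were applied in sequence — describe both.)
Color-inverted (negative), then rotated counter-clockwise by a few degrees.

The light background has become dark and every shape's color is its complement — a photographic negative. Every shape is tilted by the same angle and the image corners show triangular fill wedges — a whole-image rotation by a non-right angle.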